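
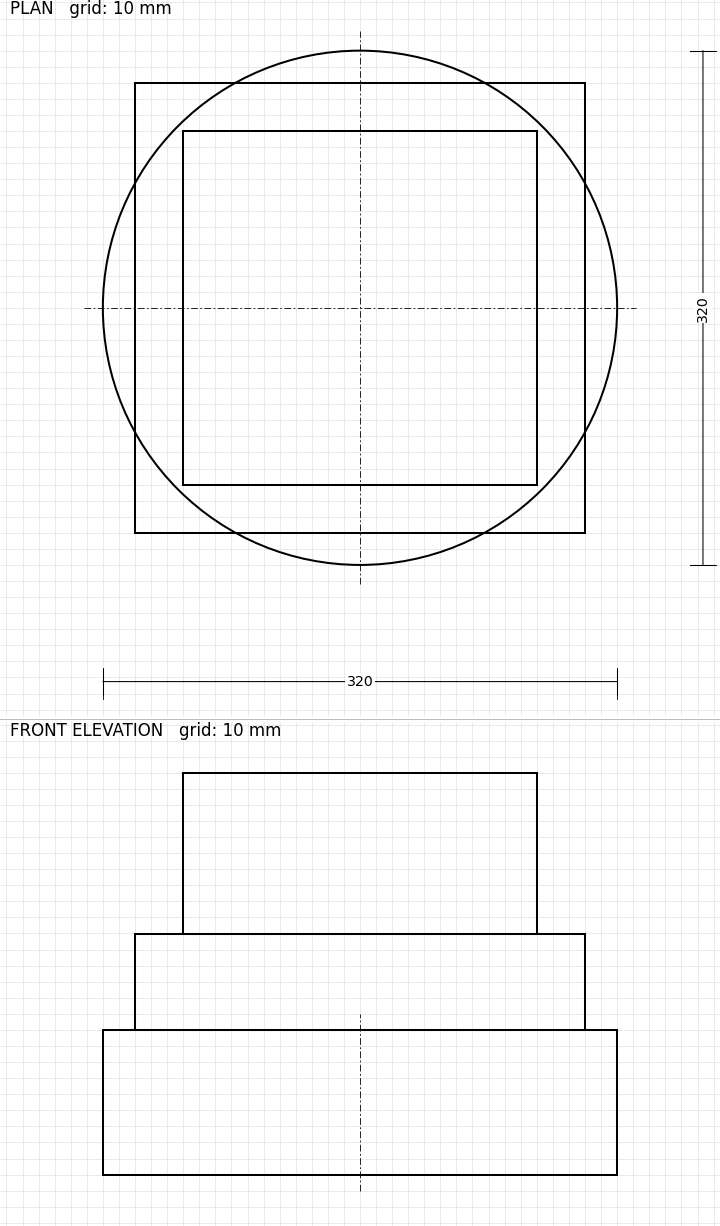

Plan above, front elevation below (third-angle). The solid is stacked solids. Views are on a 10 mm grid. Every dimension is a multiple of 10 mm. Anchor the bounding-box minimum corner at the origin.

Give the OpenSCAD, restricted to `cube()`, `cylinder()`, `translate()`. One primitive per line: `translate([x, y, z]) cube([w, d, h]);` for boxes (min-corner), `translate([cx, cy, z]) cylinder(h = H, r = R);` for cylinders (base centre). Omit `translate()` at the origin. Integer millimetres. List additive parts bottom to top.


translate([160, 160, 0]) cylinder(h = 90, r = 160);
translate([20, 20, 90]) cube([280, 280, 60]);
translate([50, 50, 150]) cube([220, 220, 100]);


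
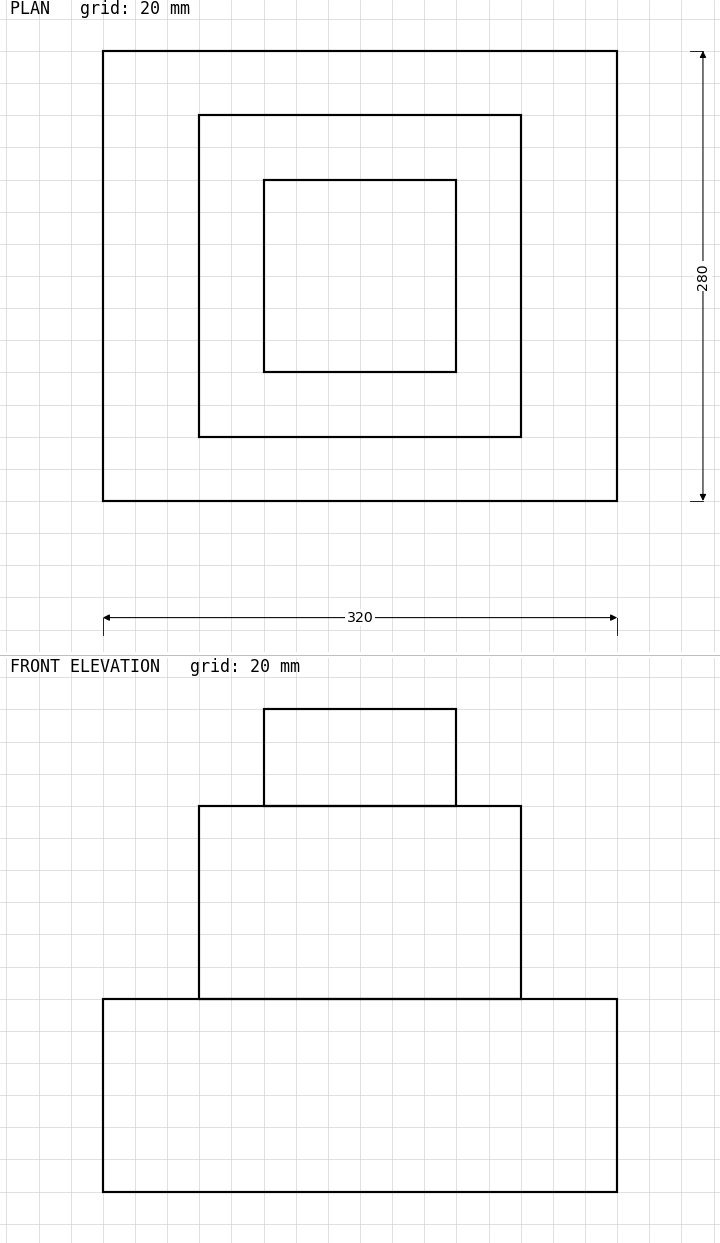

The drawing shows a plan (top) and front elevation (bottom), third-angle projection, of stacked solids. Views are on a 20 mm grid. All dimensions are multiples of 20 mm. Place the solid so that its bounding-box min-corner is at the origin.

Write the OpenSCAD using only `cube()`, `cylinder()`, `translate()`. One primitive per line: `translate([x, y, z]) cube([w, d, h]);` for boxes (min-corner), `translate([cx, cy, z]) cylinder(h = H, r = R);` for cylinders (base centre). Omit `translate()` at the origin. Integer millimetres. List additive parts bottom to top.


cube([320, 280, 120]);
translate([60, 40, 120]) cube([200, 200, 120]);
translate([100, 80, 240]) cube([120, 120, 60]);


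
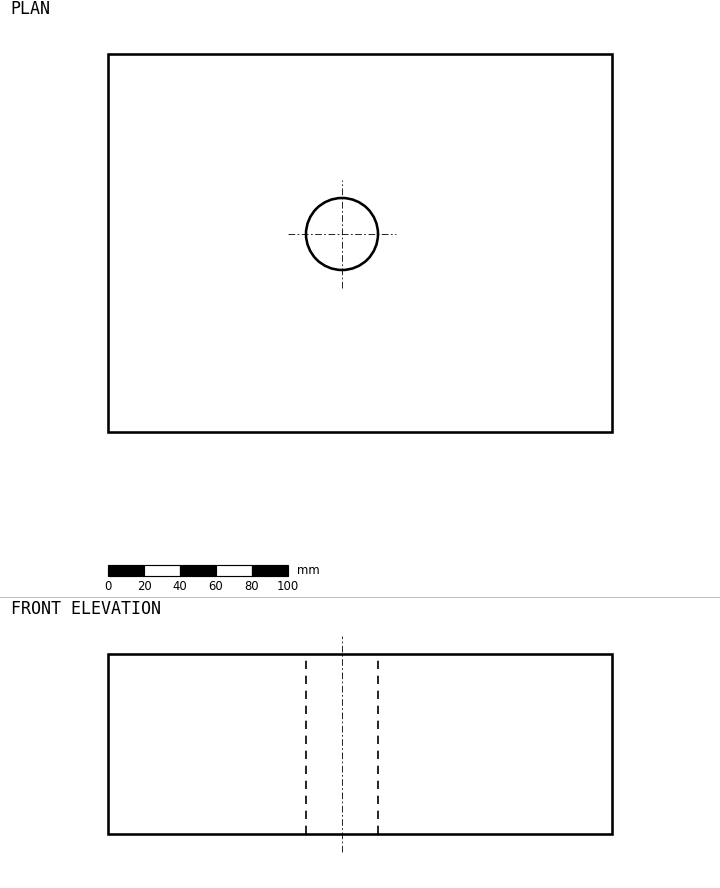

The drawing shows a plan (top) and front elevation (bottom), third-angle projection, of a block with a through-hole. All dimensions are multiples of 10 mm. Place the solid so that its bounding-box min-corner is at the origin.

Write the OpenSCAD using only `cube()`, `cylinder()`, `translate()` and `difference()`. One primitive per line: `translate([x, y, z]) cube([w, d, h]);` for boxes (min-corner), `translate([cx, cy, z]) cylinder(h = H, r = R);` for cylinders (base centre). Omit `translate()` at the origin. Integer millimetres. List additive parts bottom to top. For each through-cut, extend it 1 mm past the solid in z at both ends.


difference() {
  cube([280, 210, 100]);
  translate([130, 110, -1]) cylinder(h = 102, r = 20);
}


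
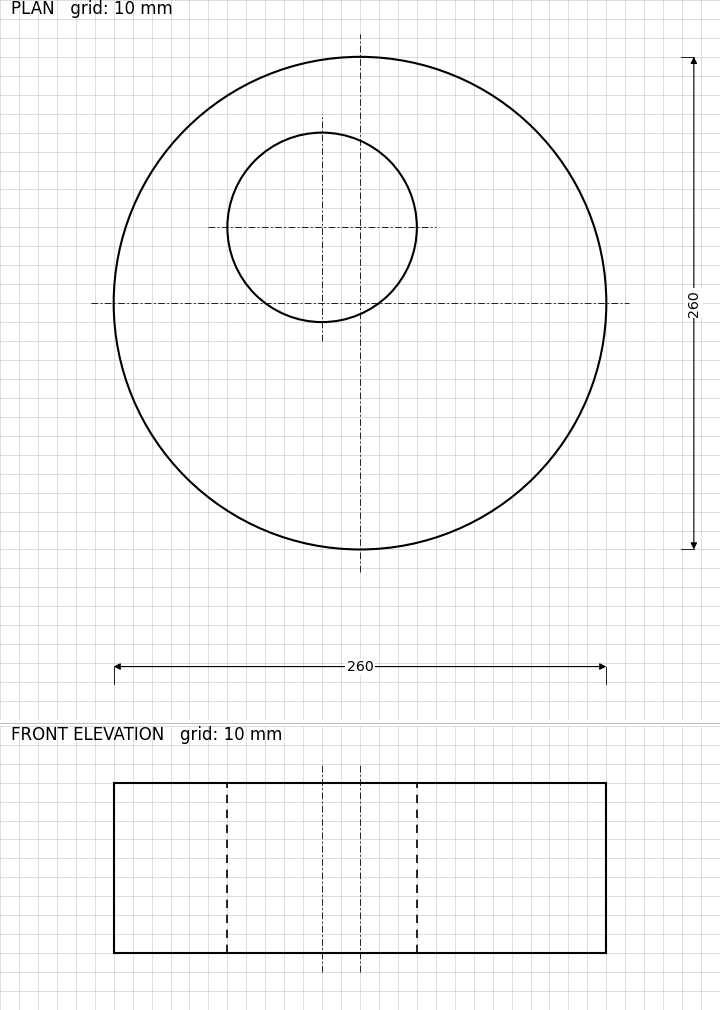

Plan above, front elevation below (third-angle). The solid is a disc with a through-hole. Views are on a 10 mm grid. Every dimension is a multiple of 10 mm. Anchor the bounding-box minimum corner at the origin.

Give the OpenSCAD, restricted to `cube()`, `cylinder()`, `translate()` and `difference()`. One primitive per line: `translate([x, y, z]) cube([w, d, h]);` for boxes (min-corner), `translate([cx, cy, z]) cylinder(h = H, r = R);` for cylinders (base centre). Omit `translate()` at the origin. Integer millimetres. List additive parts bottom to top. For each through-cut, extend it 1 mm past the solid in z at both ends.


difference() {
  translate([130, 130, 0]) cylinder(h = 90, r = 130);
  translate([110, 170, -1]) cylinder(h = 92, r = 50);
}


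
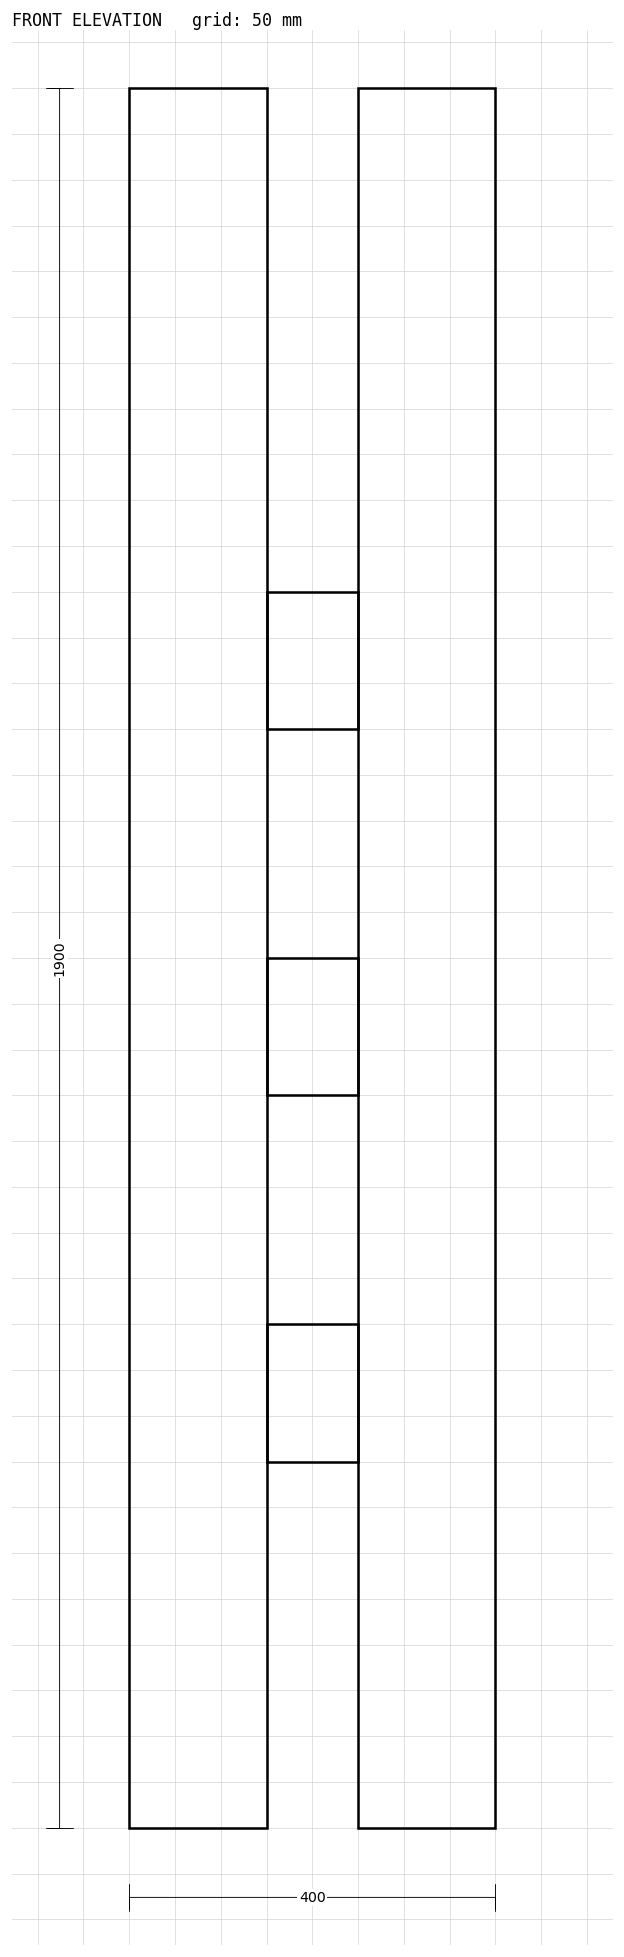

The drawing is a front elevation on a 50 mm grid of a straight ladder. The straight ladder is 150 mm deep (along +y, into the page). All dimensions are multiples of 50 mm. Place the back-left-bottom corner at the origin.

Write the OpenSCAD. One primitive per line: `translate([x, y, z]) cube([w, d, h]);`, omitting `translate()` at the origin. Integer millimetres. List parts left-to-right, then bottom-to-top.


cube([150, 150, 1900]);
translate([150, 0, 400]) cube([100, 150, 150]);
translate([150, 0, 800]) cube([100, 150, 150]);
translate([150, 0, 1200]) cube([100, 150, 150]);
translate([250, 0, 0]) cube([150, 150, 1900]);


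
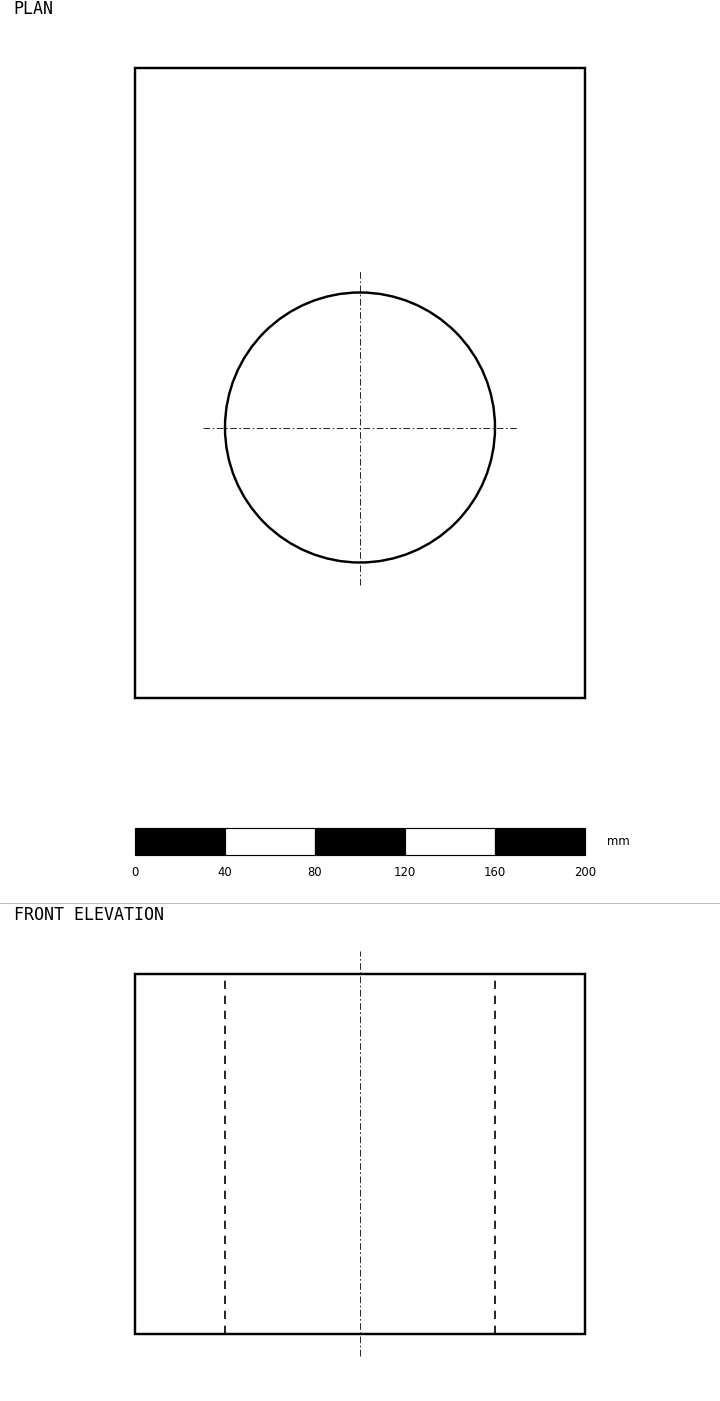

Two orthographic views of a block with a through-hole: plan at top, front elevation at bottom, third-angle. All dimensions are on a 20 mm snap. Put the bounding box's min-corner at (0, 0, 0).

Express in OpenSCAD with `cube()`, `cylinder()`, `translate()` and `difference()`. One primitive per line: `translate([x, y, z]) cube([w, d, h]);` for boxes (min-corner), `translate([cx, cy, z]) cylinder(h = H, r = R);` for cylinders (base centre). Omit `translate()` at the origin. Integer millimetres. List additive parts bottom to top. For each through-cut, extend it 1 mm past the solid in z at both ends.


difference() {
  cube([200, 280, 160]);
  translate([100, 120, -1]) cylinder(h = 162, r = 60);
}


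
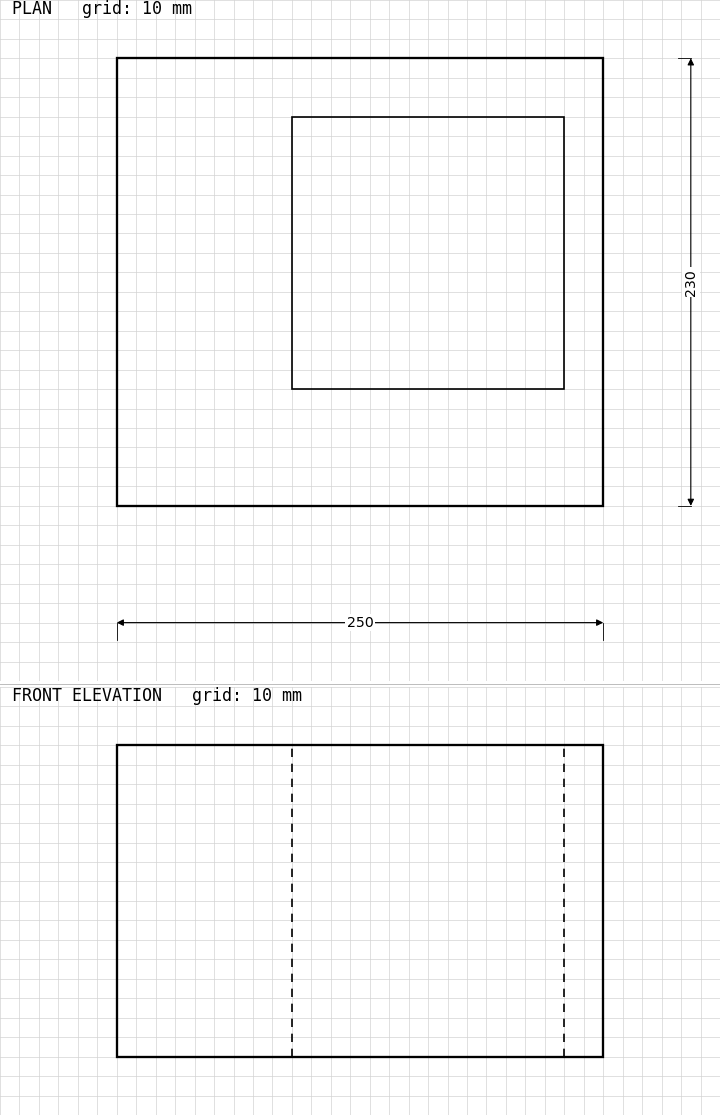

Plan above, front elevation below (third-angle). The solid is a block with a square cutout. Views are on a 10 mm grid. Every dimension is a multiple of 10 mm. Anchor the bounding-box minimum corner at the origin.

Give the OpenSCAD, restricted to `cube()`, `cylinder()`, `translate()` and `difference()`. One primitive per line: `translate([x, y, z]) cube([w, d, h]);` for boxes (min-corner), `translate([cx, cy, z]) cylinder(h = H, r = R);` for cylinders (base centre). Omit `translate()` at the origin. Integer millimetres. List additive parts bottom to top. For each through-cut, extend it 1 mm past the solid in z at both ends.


difference() {
  cube([250, 230, 160]);
  translate([90, 60, -1]) cube([140, 140, 162]);
}


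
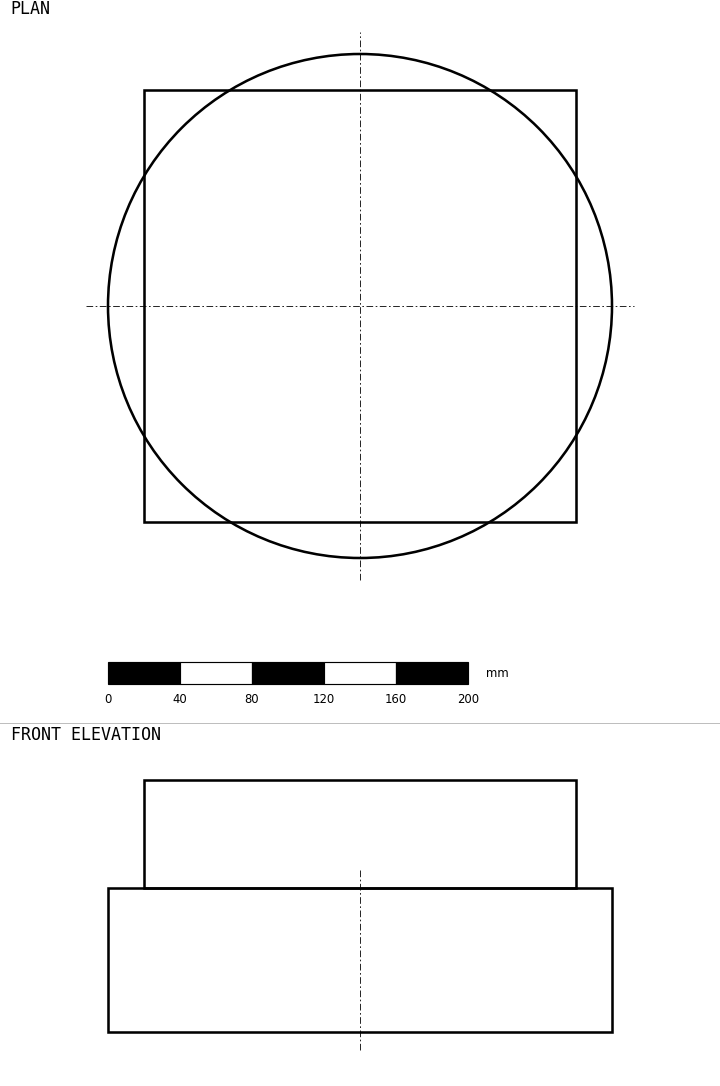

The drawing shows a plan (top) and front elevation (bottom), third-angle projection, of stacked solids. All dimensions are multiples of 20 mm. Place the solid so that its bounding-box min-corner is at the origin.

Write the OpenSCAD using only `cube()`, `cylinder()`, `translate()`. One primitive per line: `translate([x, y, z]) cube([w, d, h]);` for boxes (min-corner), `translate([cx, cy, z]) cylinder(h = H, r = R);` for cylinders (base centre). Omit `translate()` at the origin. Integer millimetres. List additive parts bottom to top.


translate([140, 140, 0]) cylinder(h = 80, r = 140);
translate([20, 20, 80]) cube([240, 240, 60]);


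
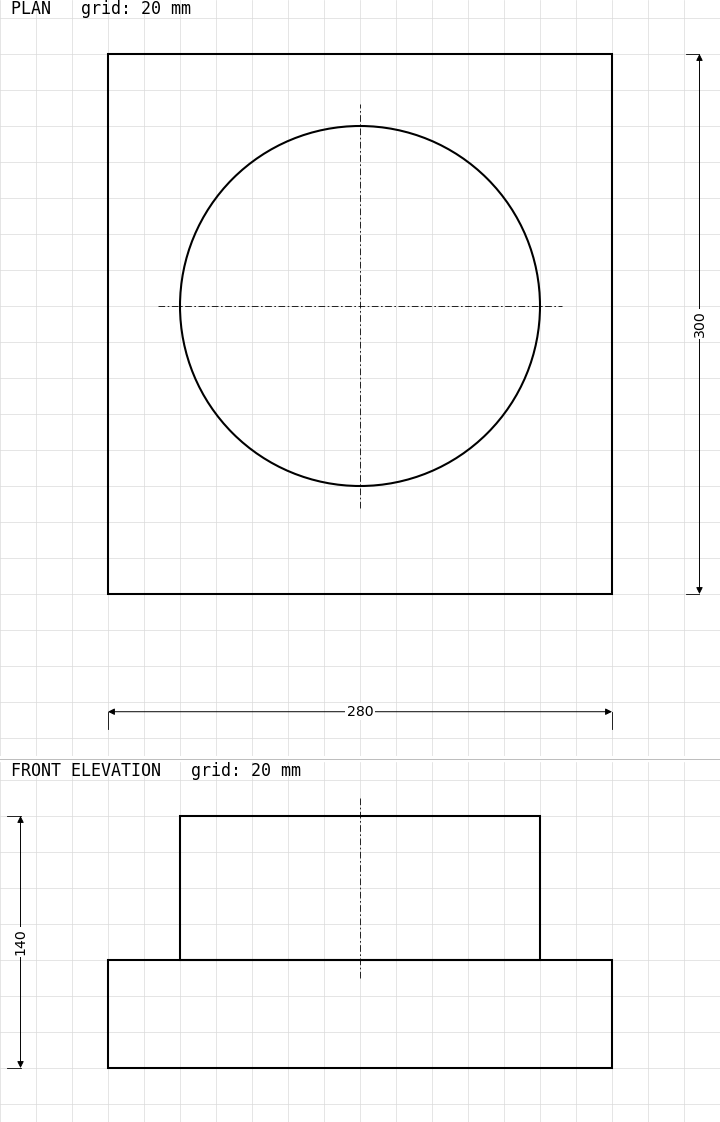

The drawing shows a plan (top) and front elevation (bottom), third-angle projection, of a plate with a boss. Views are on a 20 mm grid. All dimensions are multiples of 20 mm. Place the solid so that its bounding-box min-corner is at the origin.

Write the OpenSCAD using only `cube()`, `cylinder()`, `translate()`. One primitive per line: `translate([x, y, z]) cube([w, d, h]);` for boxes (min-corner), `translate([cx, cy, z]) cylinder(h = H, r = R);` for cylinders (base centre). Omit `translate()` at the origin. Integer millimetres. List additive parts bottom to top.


cube([280, 300, 60]);
translate([140, 160, 60]) cylinder(h = 80, r = 100);


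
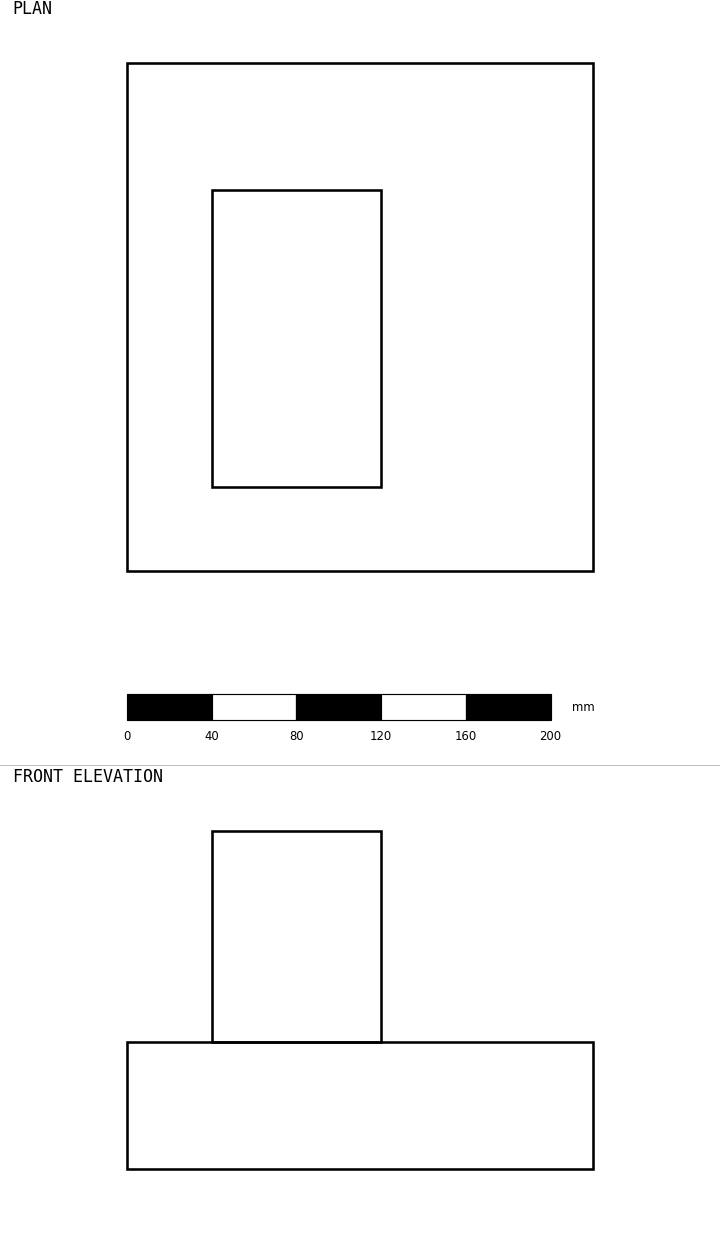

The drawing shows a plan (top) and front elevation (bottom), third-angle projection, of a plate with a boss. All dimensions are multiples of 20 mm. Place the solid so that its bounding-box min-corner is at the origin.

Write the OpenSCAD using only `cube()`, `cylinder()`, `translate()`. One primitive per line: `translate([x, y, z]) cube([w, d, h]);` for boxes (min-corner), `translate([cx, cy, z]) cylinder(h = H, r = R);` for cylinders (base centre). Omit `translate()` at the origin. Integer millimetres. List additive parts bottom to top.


cube([220, 240, 60]);
translate([40, 40, 60]) cube([80, 140, 100]);


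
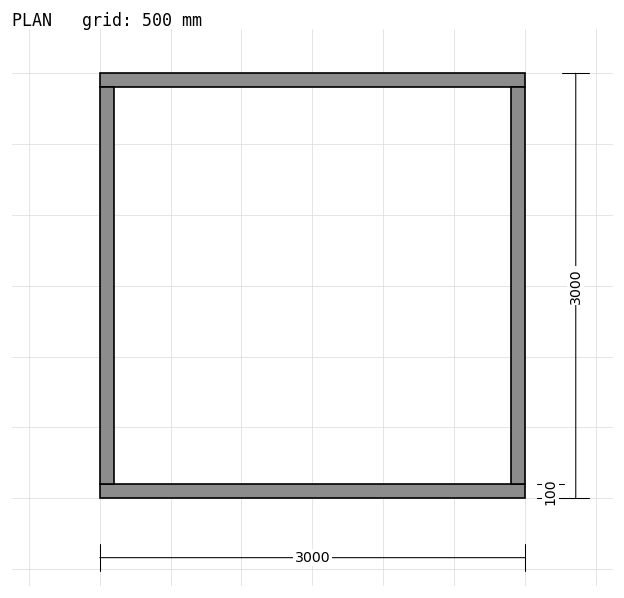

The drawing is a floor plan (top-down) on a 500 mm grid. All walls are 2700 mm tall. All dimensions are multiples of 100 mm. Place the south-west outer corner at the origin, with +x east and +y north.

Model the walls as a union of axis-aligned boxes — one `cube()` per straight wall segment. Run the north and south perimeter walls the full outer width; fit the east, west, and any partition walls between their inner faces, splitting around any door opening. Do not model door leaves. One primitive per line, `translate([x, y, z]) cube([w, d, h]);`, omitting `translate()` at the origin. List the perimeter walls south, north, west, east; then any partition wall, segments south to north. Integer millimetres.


cube([3000, 100, 2700]);
translate([0, 2900, 0]) cube([3000, 100, 2700]);
translate([0, 100, 0]) cube([100, 2800, 2700]);
translate([2900, 100, 0]) cube([100, 2800, 2700]);


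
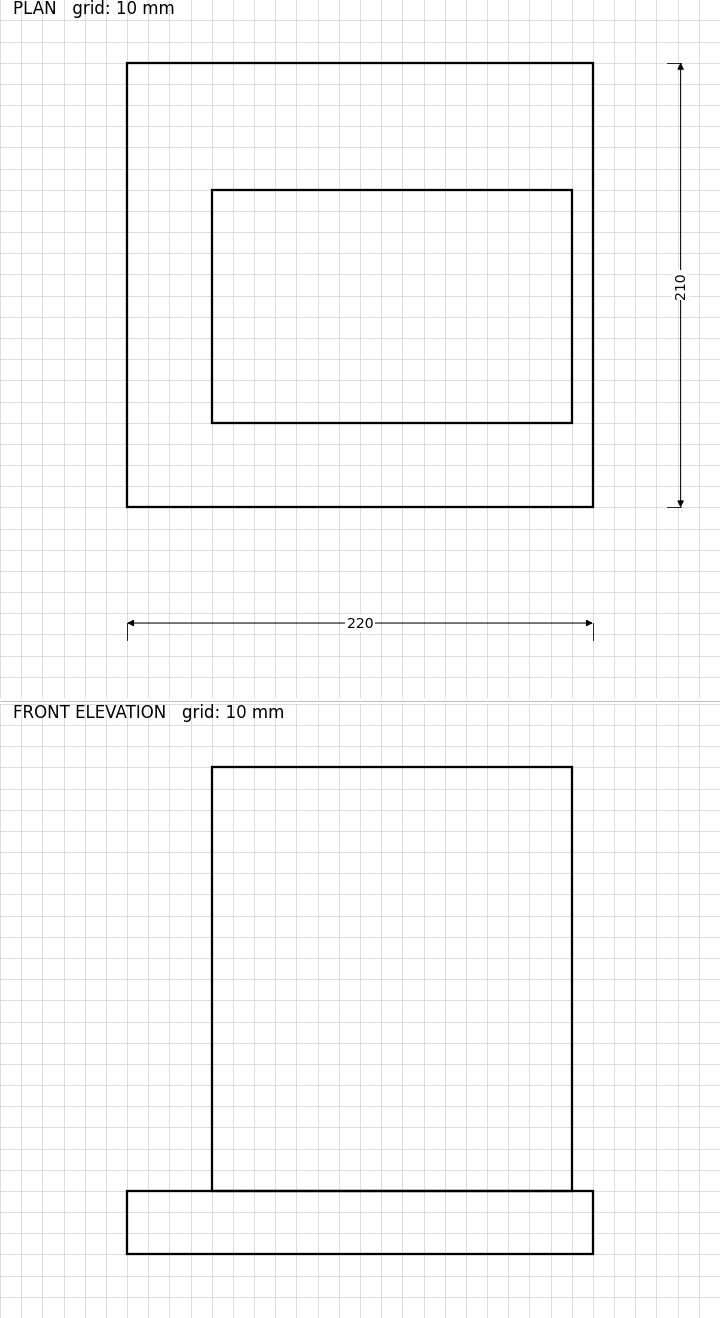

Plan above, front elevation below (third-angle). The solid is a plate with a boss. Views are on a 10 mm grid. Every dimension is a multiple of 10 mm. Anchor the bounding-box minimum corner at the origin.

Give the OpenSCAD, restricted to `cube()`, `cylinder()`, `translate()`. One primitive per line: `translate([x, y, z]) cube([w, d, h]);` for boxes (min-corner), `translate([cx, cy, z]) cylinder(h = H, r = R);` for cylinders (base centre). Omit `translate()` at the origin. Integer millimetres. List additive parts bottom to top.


cube([220, 210, 30]);
translate([40, 40, 30]) cube([170, 110, 200]);


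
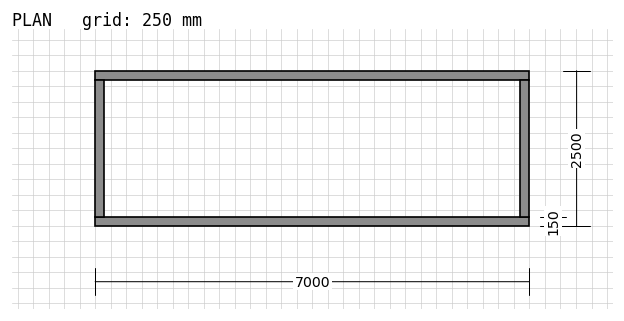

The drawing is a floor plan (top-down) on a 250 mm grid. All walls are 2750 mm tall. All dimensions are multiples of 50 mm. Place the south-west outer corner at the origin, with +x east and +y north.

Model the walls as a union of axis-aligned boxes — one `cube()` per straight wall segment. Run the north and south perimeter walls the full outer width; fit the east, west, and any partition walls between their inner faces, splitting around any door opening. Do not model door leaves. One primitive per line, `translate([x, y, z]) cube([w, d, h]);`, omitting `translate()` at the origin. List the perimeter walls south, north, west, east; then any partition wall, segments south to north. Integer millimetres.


cube([7000, 150, 2750]);
translate([0, 2350, 0]) cube([7000, 150, 2750]);
translate([0, 150, 0]) cube([150, 2200, 2750]);
translate([6850, 150, 0]) cube([150, 2200, 2750]);


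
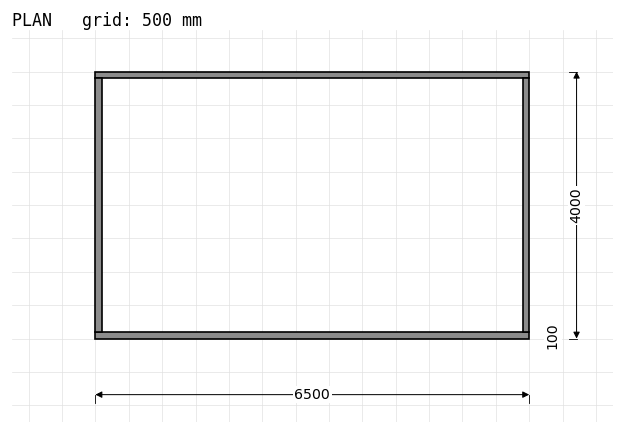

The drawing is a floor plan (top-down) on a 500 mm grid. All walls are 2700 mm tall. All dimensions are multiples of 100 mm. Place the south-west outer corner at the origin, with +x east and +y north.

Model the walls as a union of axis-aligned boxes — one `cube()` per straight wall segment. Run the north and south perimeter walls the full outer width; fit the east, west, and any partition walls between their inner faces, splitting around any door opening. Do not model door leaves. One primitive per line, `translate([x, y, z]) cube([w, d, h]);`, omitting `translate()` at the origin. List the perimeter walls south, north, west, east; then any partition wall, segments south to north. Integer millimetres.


cube([6500, 100, 2700]);
translate([0, 3900, 0]) cube([6500, 100, 2700]);
translate([0, 100, 0]) cube([100, 3800, 2700]);
translate([6400, 100, 0]) cube([100, 3800, 2700]);


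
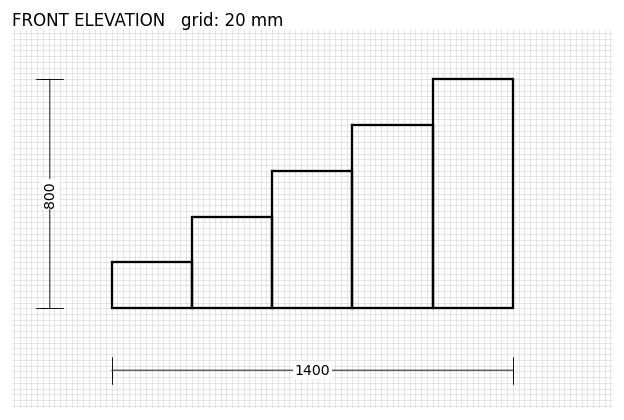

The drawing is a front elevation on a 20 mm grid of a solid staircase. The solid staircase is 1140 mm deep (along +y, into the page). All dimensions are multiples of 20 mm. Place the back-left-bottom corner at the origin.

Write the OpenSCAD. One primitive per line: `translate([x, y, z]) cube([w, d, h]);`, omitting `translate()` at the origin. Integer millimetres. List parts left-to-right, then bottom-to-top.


cube([280, 1140, 160]);
translate([280, 0, 0]) cube([280, 1140, 320]);
translate([560, 0, 0]) cube([280, 1140, 480]);
translate([840, 0, 0]) cube([280, 1140, 640]);
translate([1120, 0, 0]) cube([280, 1140, 800]);


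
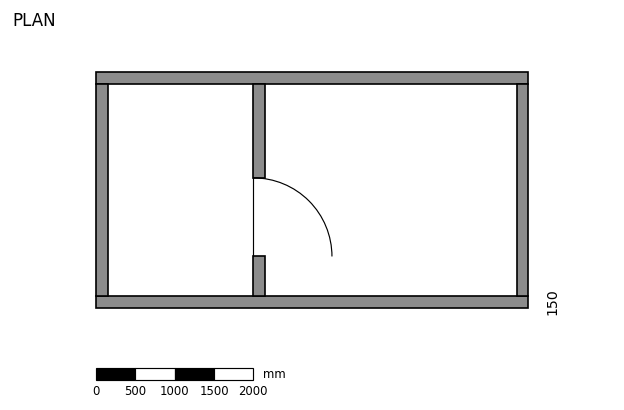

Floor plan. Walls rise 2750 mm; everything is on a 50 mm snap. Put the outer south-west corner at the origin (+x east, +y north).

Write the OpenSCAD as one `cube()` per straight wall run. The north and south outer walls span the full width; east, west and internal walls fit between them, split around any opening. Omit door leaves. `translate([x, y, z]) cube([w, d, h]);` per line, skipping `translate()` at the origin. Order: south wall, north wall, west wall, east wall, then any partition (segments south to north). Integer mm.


cube([5500, 150, 2750]);
translate([0, 2850, 0]) cube([5500, 150, 2750]);
translate([0, 150, 0]) cube([150, 2700, 2750]);
translate([5350, 150, 0]) cube([150, 2700, 2750]);
translate([2000, 150, 0]) cube([150, 500, 2750]);
translate([2000, 1650, 0]) cube([150, 1200, 2750]);


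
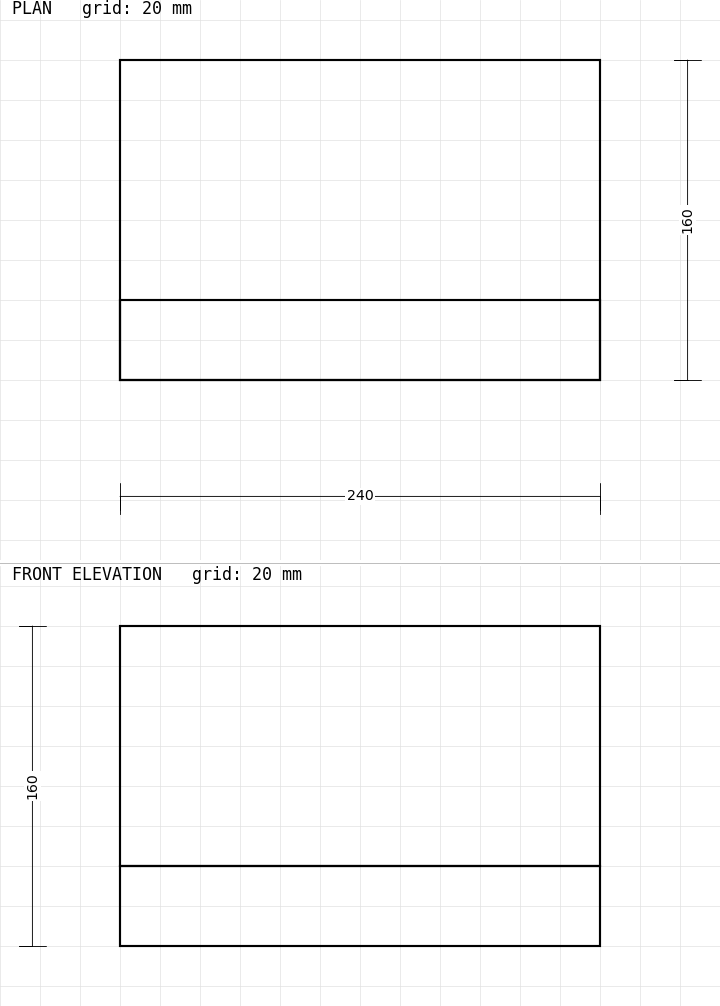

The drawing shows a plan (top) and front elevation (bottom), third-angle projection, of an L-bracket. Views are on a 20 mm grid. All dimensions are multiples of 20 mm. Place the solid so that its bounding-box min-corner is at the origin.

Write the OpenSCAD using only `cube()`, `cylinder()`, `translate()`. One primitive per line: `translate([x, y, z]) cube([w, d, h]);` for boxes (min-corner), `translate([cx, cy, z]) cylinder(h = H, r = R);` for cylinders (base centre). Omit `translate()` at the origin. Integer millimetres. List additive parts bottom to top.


cube([240, 160, 40]);
translate([0, 0, 40]) cube([240, 40, 120]);


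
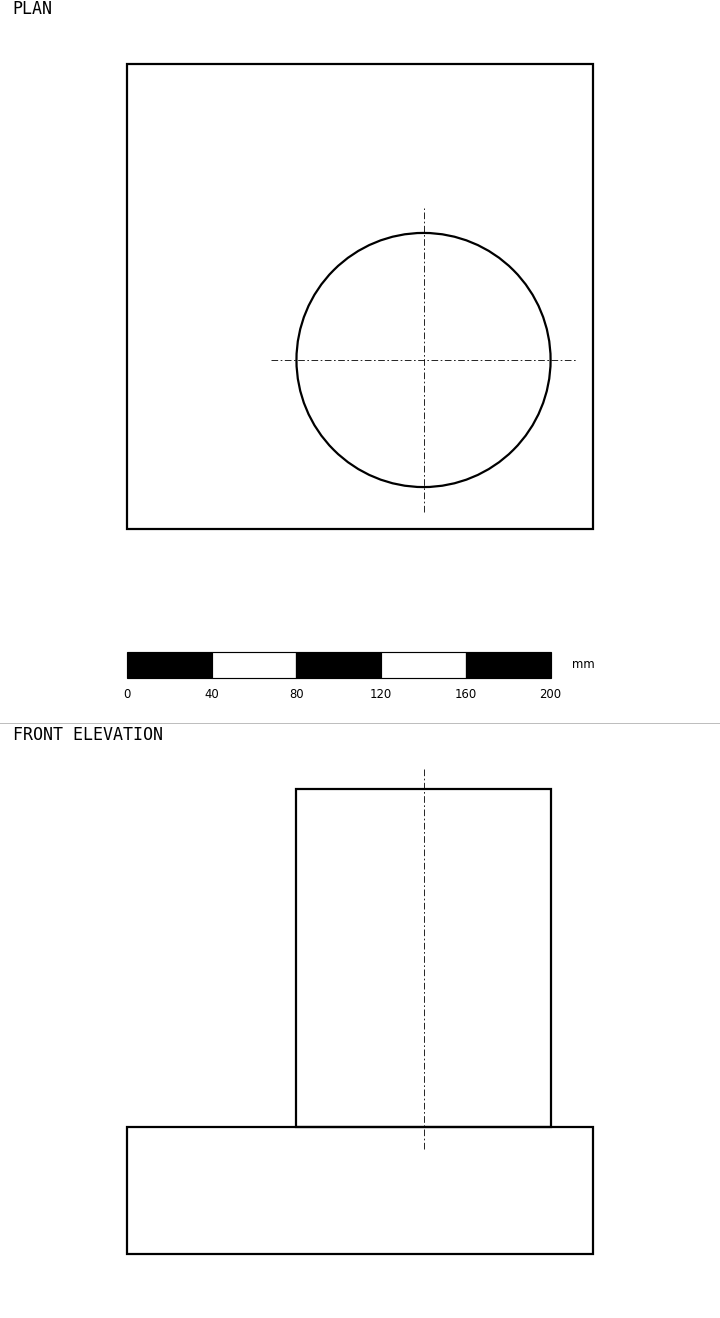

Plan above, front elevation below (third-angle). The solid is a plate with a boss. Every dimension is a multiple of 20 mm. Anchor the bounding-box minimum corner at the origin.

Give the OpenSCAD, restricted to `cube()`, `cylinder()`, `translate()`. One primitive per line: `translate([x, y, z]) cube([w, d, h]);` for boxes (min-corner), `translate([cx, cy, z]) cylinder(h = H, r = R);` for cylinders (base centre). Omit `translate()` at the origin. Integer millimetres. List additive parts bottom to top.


cube([220, 220, 60]);
translate([140, 80, 60]) cylinder(h = 160, r = 60);


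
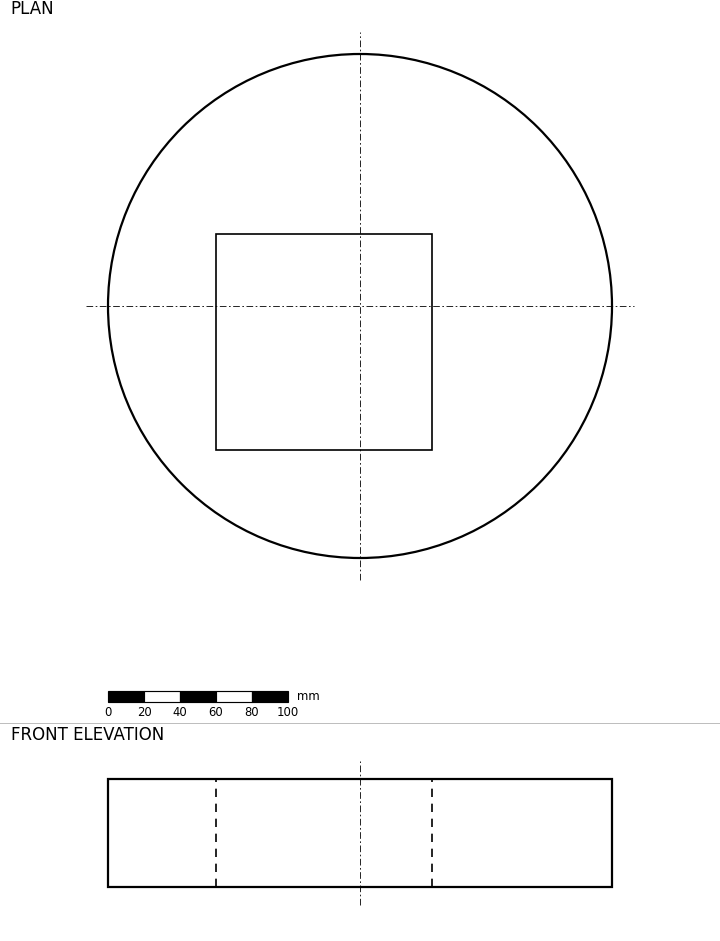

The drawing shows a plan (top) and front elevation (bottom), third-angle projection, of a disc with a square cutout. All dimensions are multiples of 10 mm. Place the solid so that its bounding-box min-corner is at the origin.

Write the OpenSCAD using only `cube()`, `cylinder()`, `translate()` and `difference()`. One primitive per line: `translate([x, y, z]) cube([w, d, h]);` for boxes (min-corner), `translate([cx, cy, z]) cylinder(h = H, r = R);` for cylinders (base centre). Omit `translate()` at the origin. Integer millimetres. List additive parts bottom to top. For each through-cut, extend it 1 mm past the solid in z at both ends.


difference() {
  translate([140, 140, 0]) cylinder(h = 60, r = 140);
  translate([60, 60, -1]) cube([120, 120, 62]);
}


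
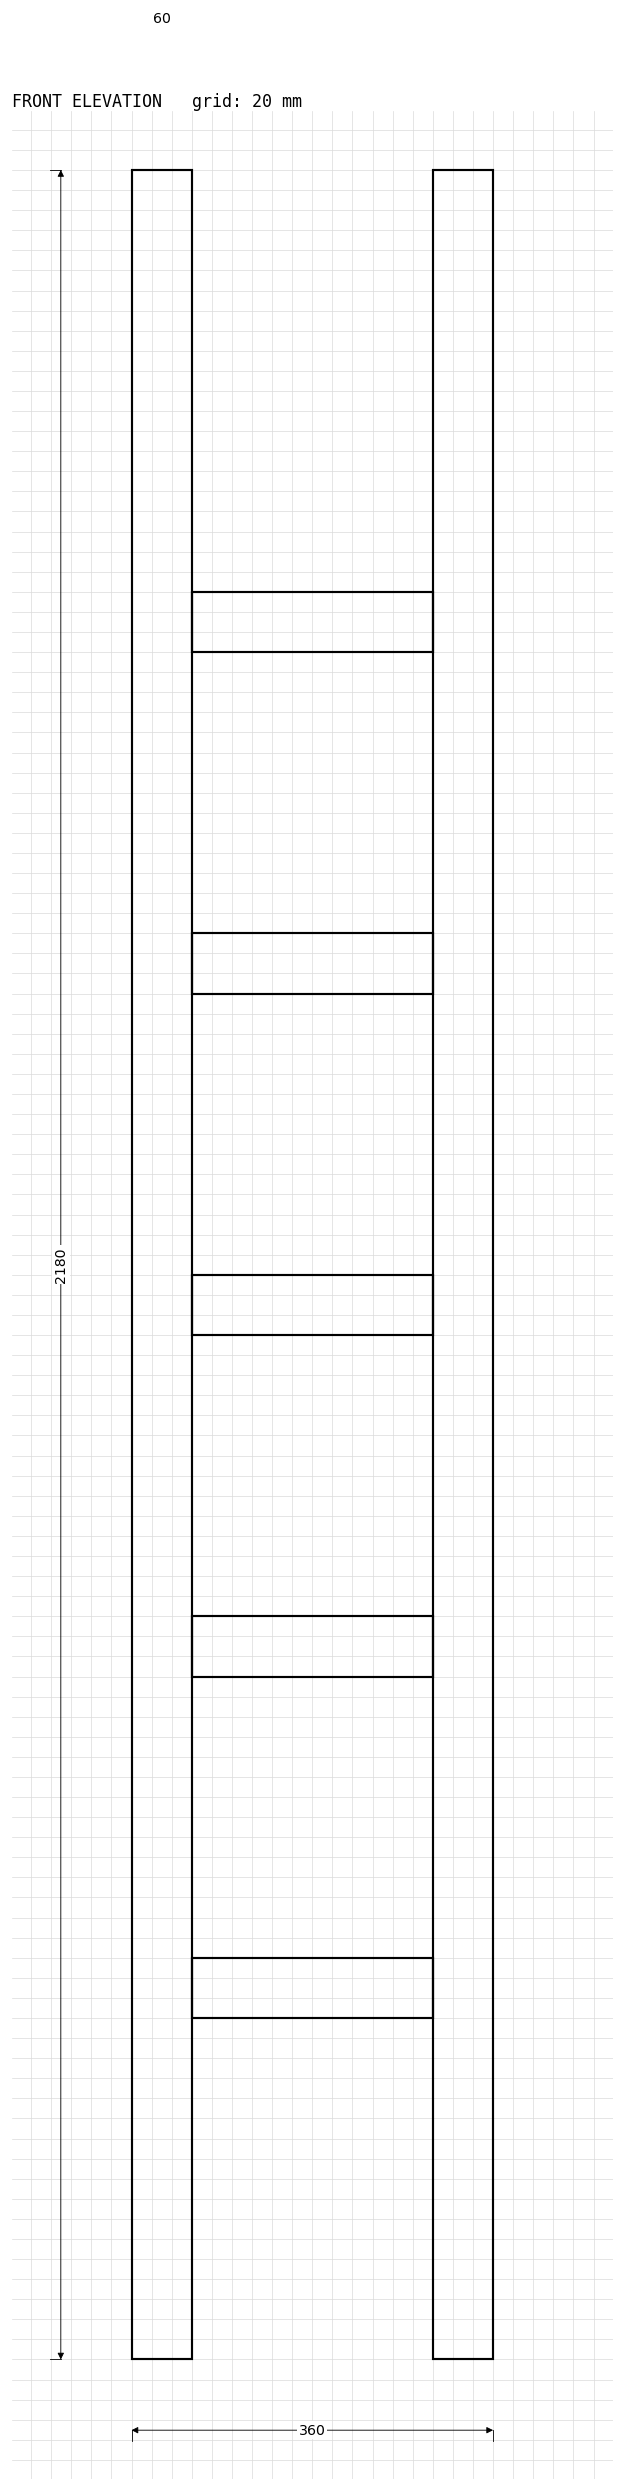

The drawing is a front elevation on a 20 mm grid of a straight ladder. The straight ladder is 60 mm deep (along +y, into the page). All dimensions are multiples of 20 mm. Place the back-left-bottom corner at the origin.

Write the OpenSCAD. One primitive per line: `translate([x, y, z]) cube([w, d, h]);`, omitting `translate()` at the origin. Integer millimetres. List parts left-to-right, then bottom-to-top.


cube([60, 60, 2180]);
translate([60, 0, 340]) cube([240, 60, 60]);
translate([60, 0, 680]) cube([240, 60, 60]);
translate([60, 0, 1020]) cube([240, 60, 60]);
translate([60, 0, 1360]) cube([240, 60, 60]);
translate([60, 0, 1700]) cube([240, 60, 60]);
translate([300, 0, 0]) cube([60, 60, 2180]);


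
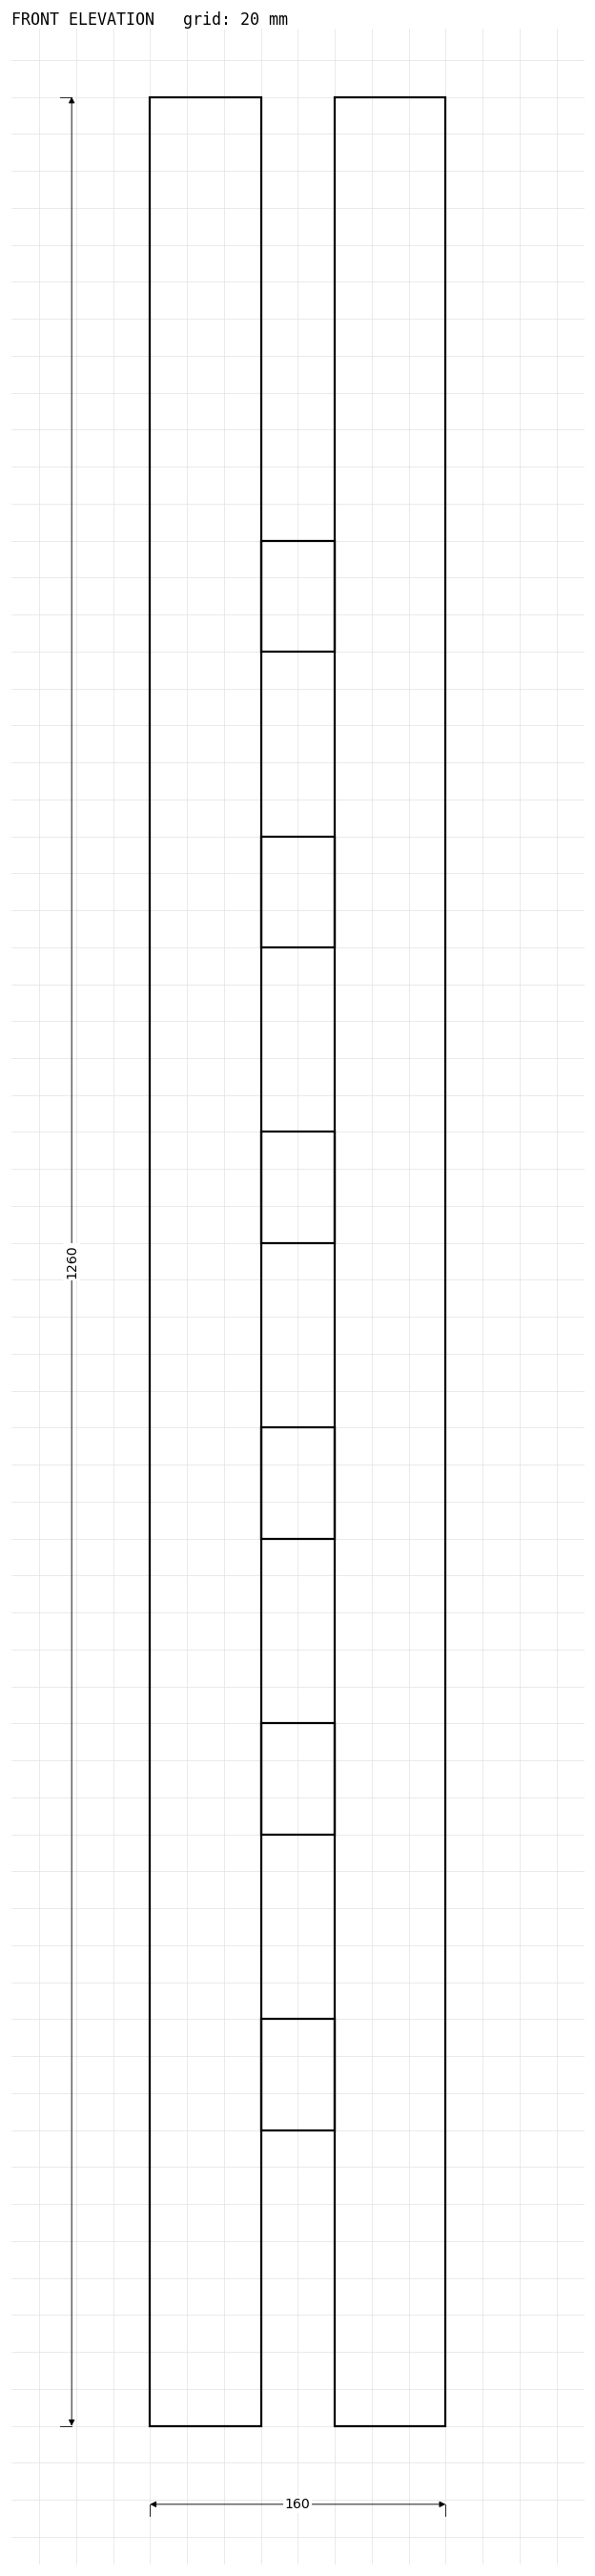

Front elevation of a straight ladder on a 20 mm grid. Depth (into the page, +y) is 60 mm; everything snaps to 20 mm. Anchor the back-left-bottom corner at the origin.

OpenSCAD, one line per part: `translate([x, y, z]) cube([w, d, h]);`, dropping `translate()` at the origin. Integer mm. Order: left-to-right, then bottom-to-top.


cube([60, 60, 1260]);
translate([60, 0, 160]) cube([40, 60, 60]);
translate([60, 0, 320]) cube([40, 60, 60]);
translate([60, 0, 480]) cube([40, 60, 60]);
translate([60, 0, 640]) cube([40, 60, 60]);
translate([60, 0, 800]) cube([40, 60, 60]);
translate([60, 0, 960]) cube([40, 60, 60]);
translate([100, 0, 0]) cube([60, 60, 1260]);


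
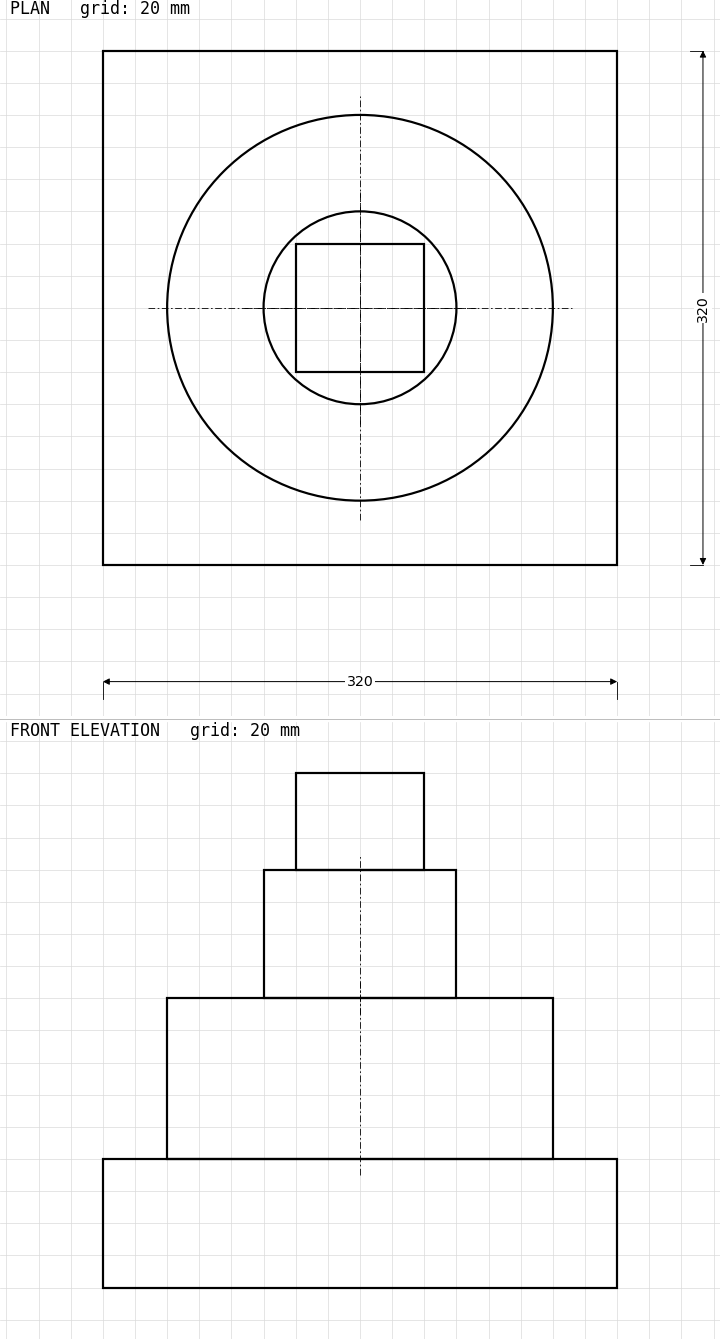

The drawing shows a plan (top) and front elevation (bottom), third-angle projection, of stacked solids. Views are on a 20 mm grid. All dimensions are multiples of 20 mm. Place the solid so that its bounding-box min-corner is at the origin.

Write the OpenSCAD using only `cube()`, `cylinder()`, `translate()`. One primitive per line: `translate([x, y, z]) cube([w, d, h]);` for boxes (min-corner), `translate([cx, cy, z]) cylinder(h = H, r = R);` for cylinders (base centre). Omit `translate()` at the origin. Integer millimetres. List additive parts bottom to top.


cube([320, 320, 80]);
translate([160, 160, 80]) cylinder(h = 100, r = 120);
translate([160, 160, 180]) cylinder(h = 80, r = 60);
translate([120, 120, 260]) cube([80, 80, 60]);


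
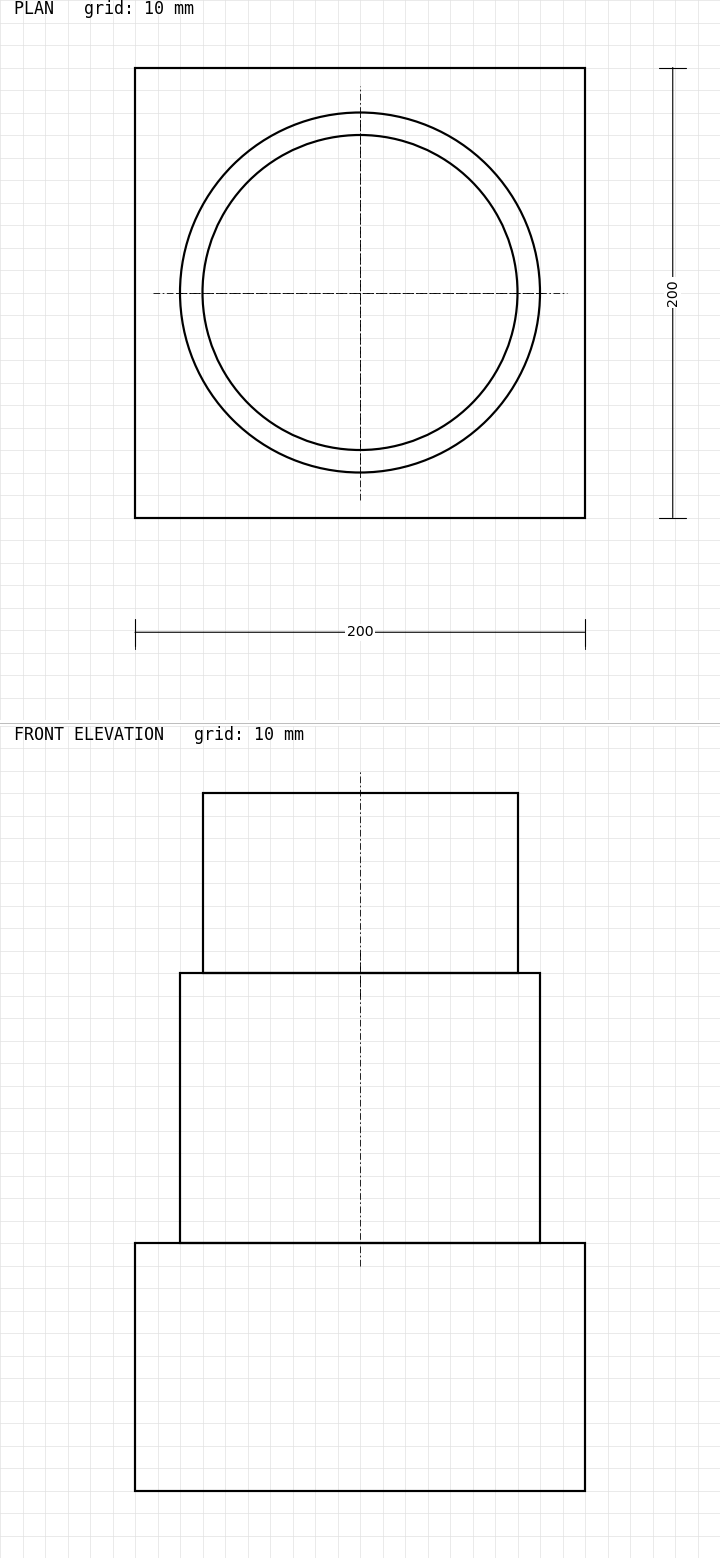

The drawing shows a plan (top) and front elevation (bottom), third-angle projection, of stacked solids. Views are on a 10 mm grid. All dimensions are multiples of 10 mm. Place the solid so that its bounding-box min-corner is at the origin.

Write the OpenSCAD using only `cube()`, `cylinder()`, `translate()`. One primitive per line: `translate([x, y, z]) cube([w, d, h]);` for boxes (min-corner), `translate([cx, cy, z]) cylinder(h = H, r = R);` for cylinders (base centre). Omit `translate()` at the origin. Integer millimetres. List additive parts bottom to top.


cube([200, 200, 110]);
translate([100, 100, 110]) cylinder(h = 120, r = 80);
translate([100, 100, 230]) cylinder(h = 80, r = 70);


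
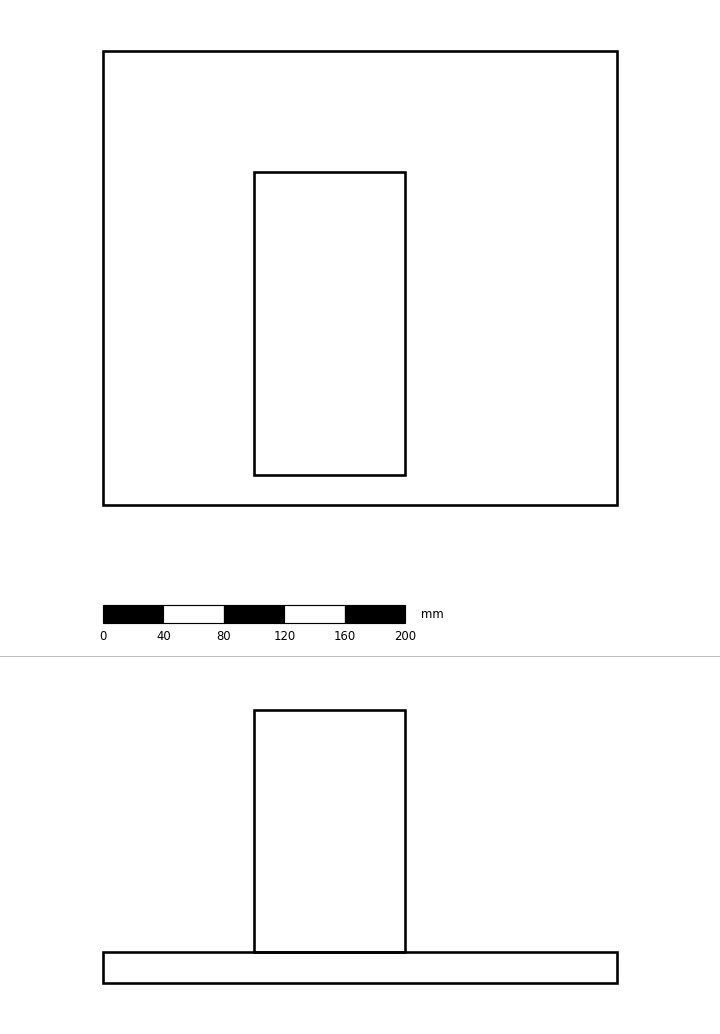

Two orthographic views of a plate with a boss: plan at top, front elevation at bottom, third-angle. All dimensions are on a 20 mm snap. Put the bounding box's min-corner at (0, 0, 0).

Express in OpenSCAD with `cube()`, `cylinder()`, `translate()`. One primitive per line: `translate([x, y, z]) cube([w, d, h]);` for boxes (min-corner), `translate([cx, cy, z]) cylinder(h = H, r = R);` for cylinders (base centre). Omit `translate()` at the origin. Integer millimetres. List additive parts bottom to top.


cube([340, 300, 20]);
translate([100, 20, 20]) cube([100, 200, 160]);


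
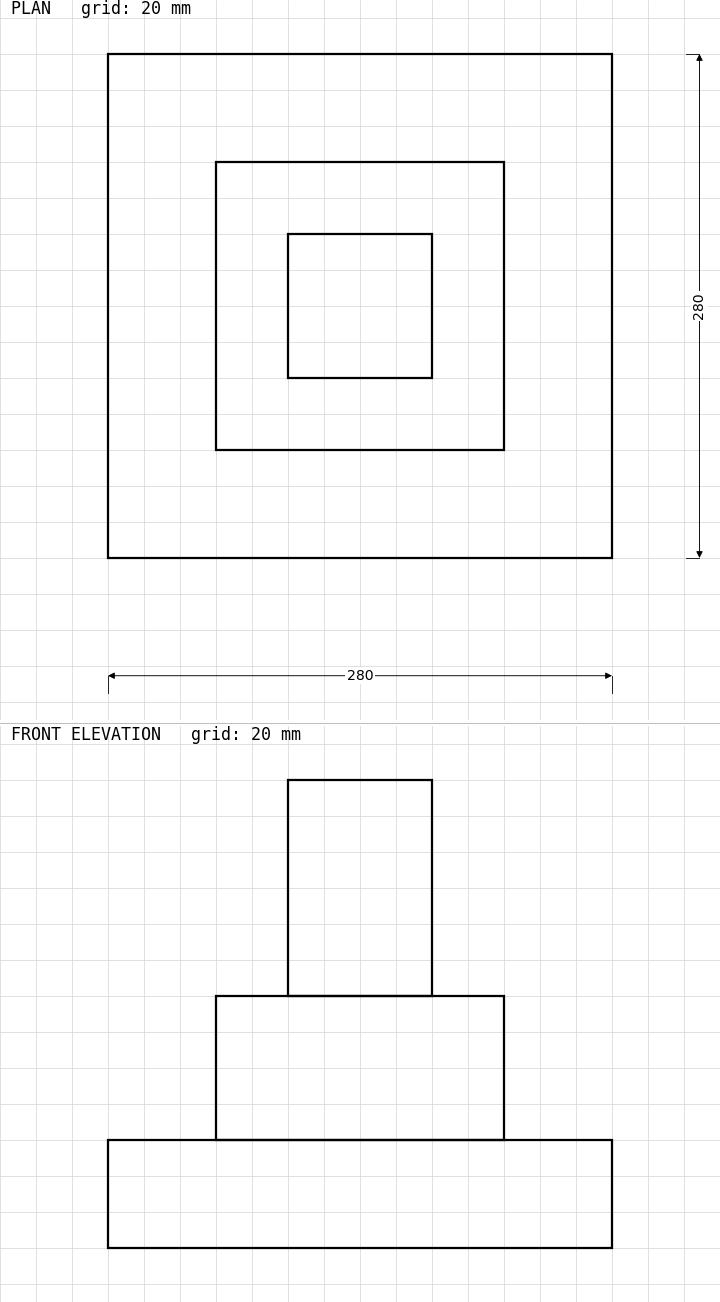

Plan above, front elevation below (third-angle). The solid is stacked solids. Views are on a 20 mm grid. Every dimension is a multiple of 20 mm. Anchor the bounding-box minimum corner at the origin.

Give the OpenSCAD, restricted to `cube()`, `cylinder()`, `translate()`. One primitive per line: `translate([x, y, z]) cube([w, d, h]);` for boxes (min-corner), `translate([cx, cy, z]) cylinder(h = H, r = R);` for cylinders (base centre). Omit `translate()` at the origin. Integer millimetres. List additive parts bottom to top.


cube([280, 280, 60]);
translate([60, 60, 60]) cube([160, 160, 80]);
translate([100, 100, 140]) cube([80, 80, 120]);


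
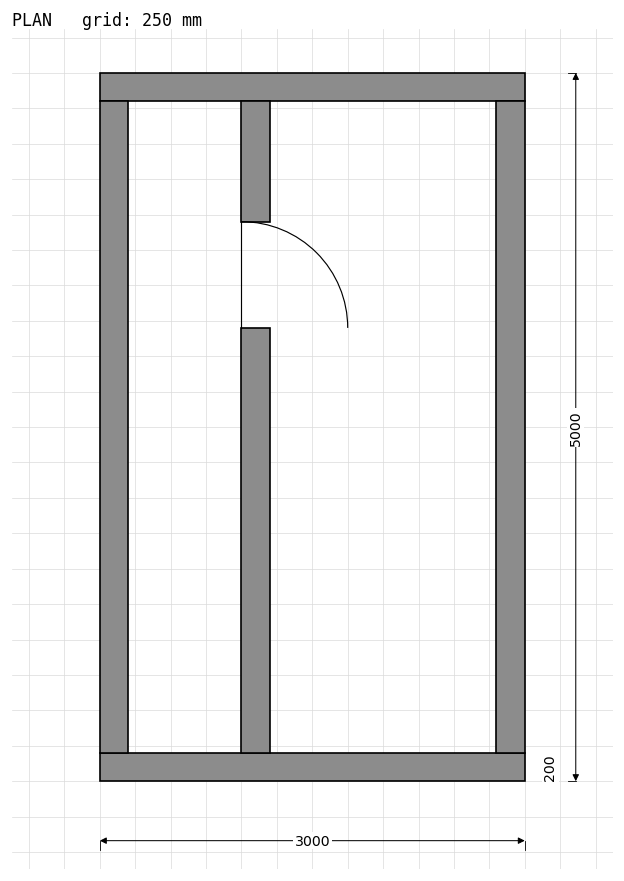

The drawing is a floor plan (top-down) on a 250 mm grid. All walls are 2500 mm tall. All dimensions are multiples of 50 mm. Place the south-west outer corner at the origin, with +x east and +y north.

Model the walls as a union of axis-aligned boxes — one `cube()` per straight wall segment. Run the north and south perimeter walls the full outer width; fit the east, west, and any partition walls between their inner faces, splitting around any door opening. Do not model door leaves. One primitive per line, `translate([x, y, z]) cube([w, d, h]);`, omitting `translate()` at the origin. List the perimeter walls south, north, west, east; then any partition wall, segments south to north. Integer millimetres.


cube([3000, 200, 2500]);
translate([0, 4800, 0]) cube([3000, 200, 2500]);
translate([0, 200, 0]) cube([200, 4600, 2500]);
translate([2800, 200, 0]) cube([200, 4600, 2500]);
translate([1000, 200, 0]) cube([200, 3000, 2500]);
translate([1000, 3950, 0]) cube([200, 850, 2500]);


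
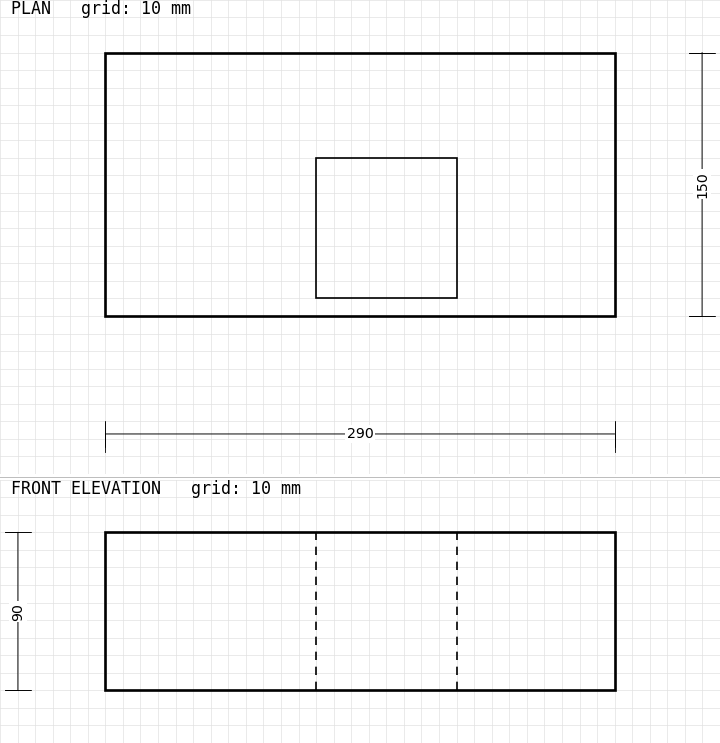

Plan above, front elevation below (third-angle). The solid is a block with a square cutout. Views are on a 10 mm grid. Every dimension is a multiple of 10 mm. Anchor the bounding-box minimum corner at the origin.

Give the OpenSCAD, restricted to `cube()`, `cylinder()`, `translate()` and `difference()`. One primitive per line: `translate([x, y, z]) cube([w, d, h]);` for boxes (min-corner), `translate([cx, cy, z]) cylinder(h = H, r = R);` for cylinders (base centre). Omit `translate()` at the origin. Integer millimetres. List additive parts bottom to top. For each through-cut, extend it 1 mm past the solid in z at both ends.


difference() {
  cube([290, 150, 90]);
  translate([120, 10, -1]) cube([80, 80, 92]);
}


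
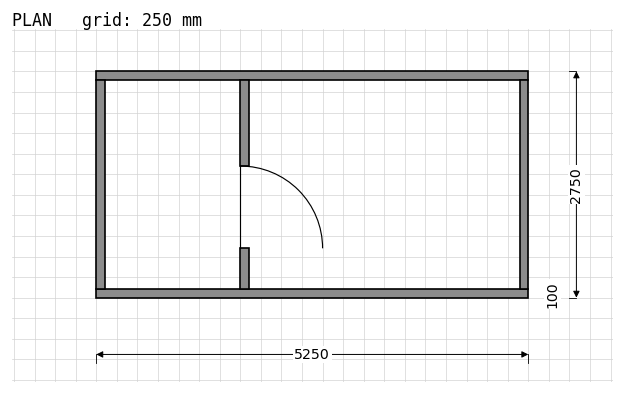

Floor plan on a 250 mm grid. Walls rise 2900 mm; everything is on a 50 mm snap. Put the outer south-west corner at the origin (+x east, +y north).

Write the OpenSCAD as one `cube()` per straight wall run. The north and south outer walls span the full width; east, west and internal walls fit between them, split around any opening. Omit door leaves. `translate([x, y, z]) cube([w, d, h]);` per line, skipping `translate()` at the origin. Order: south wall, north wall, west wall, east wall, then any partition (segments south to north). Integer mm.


cube([5250, 100, 2900]);
translate([0, 2650, 0]) cube([5250, 100, 2900]);
translate([0, 100, 0]) cube([100, 2550, 2900]);
translate([5150, 100, 0]) cube([100, 2550, 2900]);
translate([1750, 100, 0]) cube([100, 500, 2900]);
translate([1750, 1600, 0]) cube([100, 1050, 2900]);


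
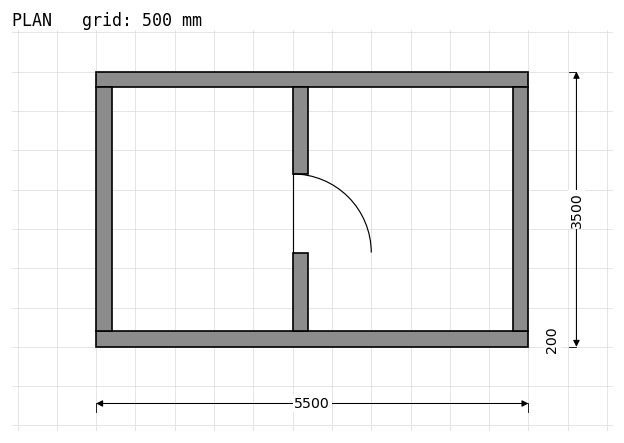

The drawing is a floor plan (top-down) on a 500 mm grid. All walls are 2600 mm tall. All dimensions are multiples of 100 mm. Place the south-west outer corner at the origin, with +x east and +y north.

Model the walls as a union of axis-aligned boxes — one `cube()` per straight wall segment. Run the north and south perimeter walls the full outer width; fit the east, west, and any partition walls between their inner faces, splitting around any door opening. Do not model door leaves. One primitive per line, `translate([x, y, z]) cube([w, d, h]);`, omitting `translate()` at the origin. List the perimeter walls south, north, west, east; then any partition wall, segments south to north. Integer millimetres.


cube([5500, 200, 2600]);
translate([0, 3300, 0]) cube([5500, 200, 2600]);
translate([0, 200, 0]) cube([200, 3100, 2600]);
translate([5300, 200, 0]) cube([200, 3100, 2600]);
translate([2500, 200, 0]) cube([200, 1000, 2600]);
translate([2500, 2200, 0]) cube([200, 1100, 2600]);


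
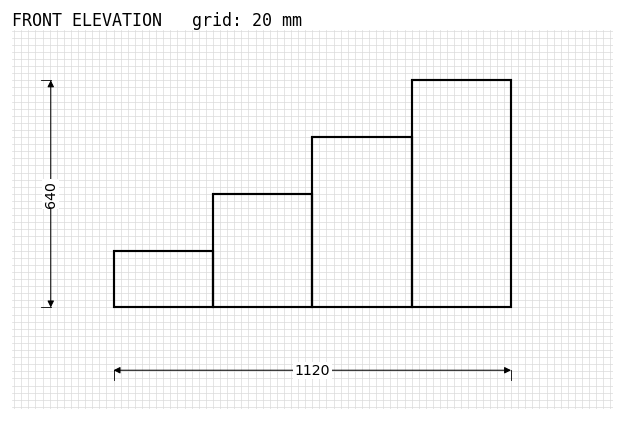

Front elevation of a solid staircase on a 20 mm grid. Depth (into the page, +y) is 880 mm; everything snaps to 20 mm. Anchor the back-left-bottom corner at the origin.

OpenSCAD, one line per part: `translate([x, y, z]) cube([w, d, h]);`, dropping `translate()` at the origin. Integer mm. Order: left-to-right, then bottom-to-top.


cube([280, 880, 160]);
translate([280, 0, 0]) cube([280, 880, 320]);
translate([560, 0, 0]) cube([280, 880, 480]);
translate([840, 0, 0]) cube([280, 880, 640]);


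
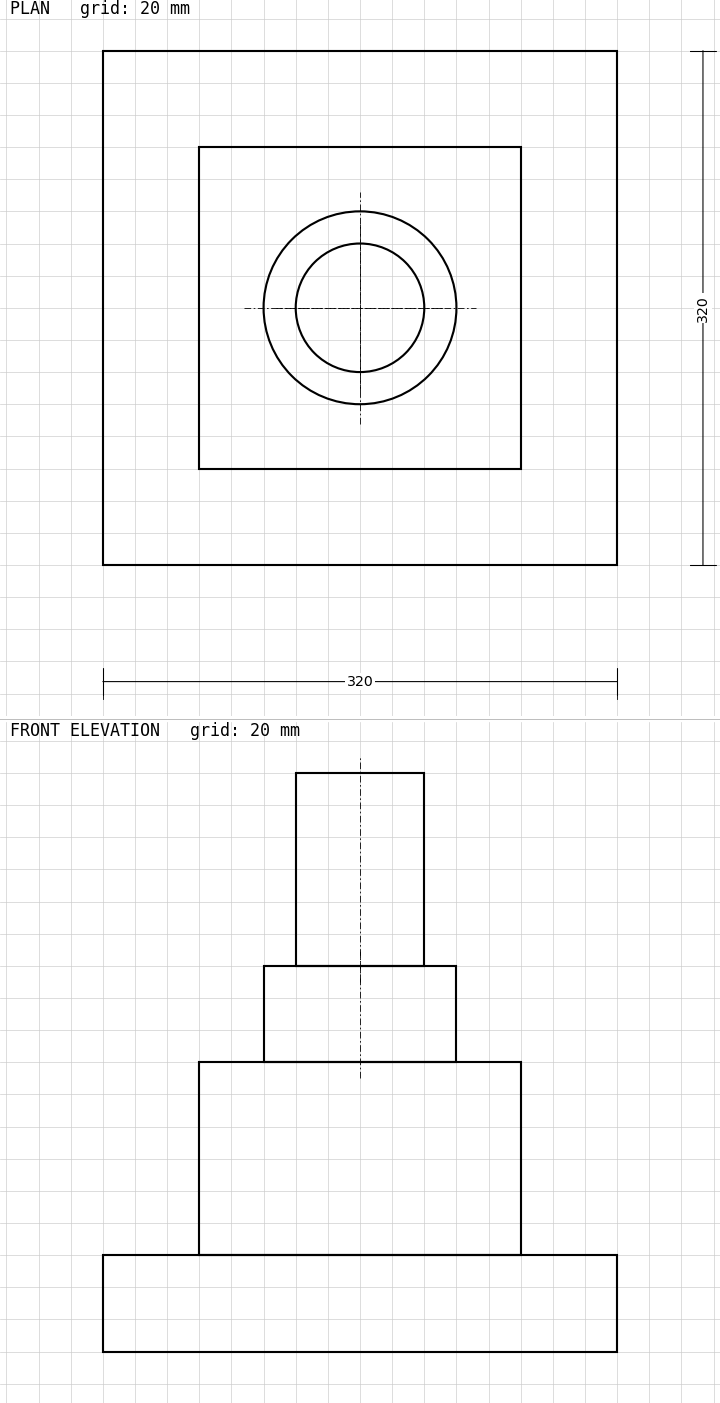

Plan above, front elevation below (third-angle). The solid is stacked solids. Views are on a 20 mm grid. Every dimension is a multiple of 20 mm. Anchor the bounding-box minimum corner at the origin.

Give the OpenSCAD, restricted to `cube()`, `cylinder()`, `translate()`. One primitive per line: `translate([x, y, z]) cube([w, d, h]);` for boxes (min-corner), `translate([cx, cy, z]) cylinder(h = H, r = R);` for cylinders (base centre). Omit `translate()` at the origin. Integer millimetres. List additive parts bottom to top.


cube([320, 320, 60]);
translate([60, 60, 60]) cube([200, 200, 120]);
translate([160, 160, 180]) cylinder(h = 60, r = 60);
translate([160, 160, 240]) cylinder(h = 120, r = 40);
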